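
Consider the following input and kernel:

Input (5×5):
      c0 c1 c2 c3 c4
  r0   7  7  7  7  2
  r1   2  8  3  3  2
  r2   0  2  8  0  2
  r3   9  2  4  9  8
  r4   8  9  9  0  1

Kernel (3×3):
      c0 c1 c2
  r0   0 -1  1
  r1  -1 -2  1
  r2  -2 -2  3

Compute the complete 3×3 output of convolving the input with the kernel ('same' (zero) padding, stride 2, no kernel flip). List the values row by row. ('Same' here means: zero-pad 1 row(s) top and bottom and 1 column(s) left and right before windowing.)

13 -27 -21
-4 -3 -40
-14 -22 -10

Output[0,0]: The receptive field on the zero-padded input at this output position is [0 0 0 / 0 7 7 / 0 2 8]. Elementwise product with the kernel and sum: 0·-1 + 0·1 + 0·-1 + 7·-2 + 7·1 + 0·-2 + 2·-2 + 8·3.
Output[0,1]: The receptive field on the zero-padded input at this output position is [0 0 0 / 7 7 7 / 8 3 3]. Elementwise product with the kernel and sum: 0·-1 + 0·1 + 7·-1 + 7·-2 + 7·1 + 8·-2 + 3·-2 + 3·3.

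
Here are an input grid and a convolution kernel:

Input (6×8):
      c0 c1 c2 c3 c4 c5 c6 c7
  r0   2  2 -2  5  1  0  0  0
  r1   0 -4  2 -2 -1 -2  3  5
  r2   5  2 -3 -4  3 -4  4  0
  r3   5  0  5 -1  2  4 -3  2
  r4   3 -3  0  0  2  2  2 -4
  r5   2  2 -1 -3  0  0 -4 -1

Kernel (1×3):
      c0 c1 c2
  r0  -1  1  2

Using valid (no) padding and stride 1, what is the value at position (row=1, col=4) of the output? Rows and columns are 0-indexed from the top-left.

The receptive field on the input at this output position is [-1 -2 3]. Elementwise product with the kernel and sum: -1·-1 + -2·1 + 3·2.

5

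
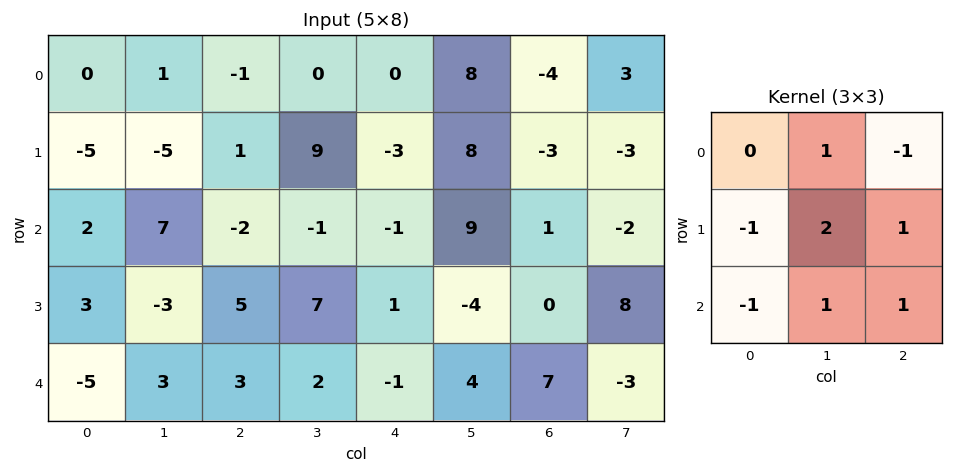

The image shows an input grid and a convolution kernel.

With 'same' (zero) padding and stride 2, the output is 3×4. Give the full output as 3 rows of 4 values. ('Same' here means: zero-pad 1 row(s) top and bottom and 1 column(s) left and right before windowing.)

-9 12 4 -27
11 -5 -13 3
-1 3 5 -1

Output[0,0]: The receptive field on the zero-padded input at this output position is [0 0 0 / 0 0 1 / 0 -5 -5]. Elementwise product with the kernel and sum: 0·1 + 0·-1 + 0·-1 + 0·2 + 1·1 + 0·-1 + -5·1 + -5·1.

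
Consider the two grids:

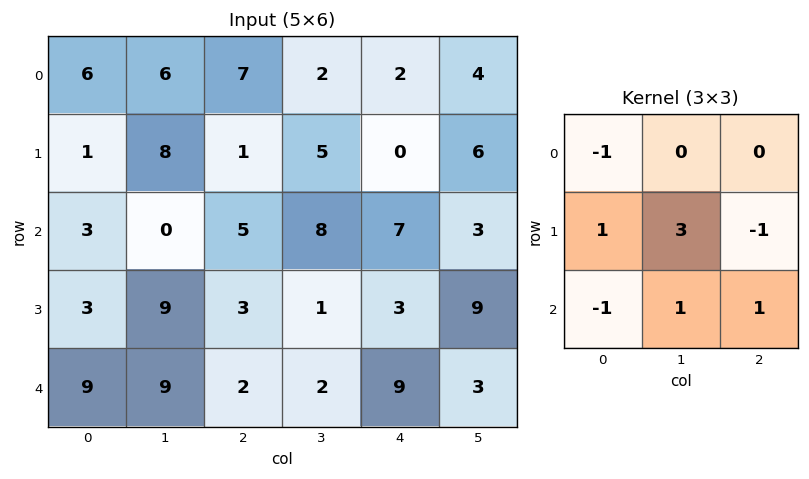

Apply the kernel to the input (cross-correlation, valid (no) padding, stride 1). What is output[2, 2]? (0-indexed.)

7

The receptive field on the input at this output position is [5 8 7 / 3 1 3 / 2 2 9]. Elementwise product with the kernel and sum: 5·-1 + 3·1 + 1·3 + 3·-1 + 2·-1 + 2·1 + 9·1.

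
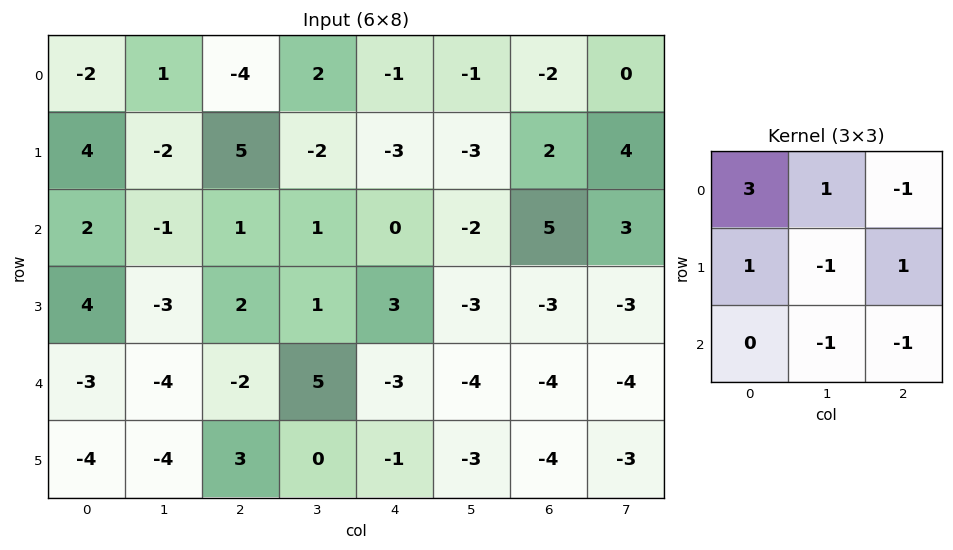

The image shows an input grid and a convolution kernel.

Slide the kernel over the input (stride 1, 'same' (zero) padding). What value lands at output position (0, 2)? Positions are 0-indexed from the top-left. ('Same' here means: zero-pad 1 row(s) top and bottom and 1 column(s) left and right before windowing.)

The receptive field on the zero-padded input at this output position is [0 0 0 / 1 -4 2 / -2 5 -2]. Elementwise product with the kernel and sum: 0·3 + 0·1 + 0·-1 + 1·1 + -4·-1 + 2·1 + 5·-1 + -2·-1.

4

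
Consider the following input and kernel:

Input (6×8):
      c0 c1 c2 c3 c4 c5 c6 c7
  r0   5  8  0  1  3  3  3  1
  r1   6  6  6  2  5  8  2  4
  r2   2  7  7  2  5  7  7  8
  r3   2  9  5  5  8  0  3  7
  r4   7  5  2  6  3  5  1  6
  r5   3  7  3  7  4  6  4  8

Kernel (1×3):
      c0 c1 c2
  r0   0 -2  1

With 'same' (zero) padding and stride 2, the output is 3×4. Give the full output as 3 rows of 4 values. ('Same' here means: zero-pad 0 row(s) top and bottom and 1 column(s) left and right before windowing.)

-2 1 -3 -5
3 -12 -3 -6
-9 2 -1 4

Output[0,0]: The receptive field on the zero-padded input at this output position is [0 5 8]. Elementwise product with the kernel and sum: 5·-2 + 8·1.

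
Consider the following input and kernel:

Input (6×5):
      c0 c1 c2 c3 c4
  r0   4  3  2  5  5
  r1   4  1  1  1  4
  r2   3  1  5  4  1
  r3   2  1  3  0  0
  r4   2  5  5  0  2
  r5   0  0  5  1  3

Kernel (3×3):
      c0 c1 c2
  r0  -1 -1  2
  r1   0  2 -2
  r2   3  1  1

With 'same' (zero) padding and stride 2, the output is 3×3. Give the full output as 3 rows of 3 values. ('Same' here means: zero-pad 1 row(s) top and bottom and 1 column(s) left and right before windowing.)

7 -1 17
5 8 -3
-6 12 10

Output[0,0]: The receptive field on the zero-padded input at this output position is [0 0 0 / 0 4 3 / 0 4 1]. Elementwise product with the kernel and sum: 0·-1 + 0·-1 + 0·2 + 4·2 + 3·-2 + 0·3 + 4·1 + 1·1.
Output[0,1]: The receptive field on the zero-padded input at this output position is [0 0 0 / 3 2 5 / 1 1 1]. Elementwise product with the kernel and sum: 0·-1 + 0·-1 + 0·2 + 2·2 + 5·-2 + 1·3 + 1·1 + 1·1.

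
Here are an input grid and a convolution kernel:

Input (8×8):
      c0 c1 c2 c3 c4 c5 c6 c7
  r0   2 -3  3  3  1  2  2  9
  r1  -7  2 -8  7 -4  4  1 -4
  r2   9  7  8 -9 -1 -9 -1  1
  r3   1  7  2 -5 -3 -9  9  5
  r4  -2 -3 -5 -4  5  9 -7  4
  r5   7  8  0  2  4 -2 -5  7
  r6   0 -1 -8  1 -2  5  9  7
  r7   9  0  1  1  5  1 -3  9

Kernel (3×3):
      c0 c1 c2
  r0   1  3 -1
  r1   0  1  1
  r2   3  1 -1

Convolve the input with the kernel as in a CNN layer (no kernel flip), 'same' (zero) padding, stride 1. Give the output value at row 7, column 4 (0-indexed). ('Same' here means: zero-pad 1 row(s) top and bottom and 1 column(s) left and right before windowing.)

-4

The receptive field on the zero-padded input at this output position is [1 -2 5 / 1 5 1 / 0 0 0]. Elementwise product with the kernel and sum: 1·1 + -2·3 + 5·-1 + 5·1 + 1·1 + 0·3 + 0·1 + 0·-1.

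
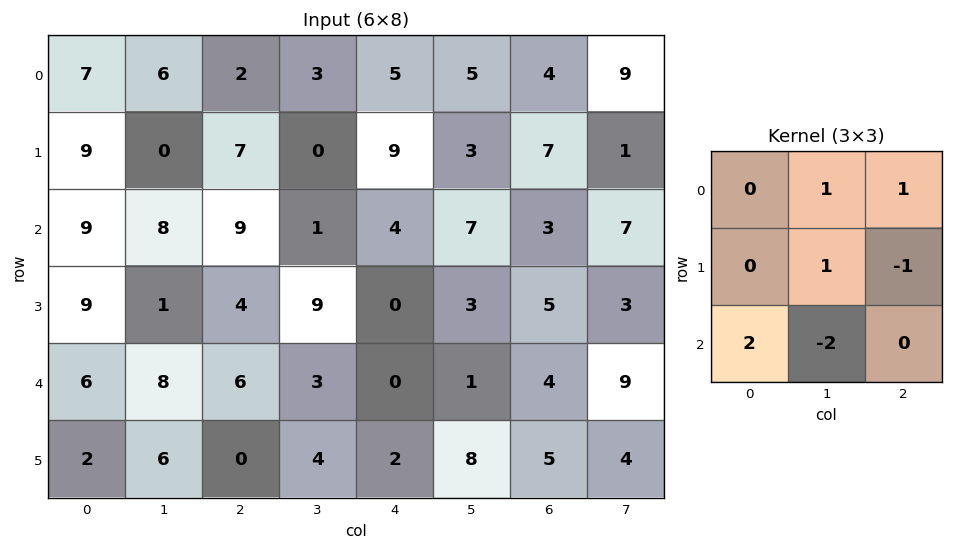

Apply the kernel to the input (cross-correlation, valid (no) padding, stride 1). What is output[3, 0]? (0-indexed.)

-1

The receptive field on the input at this output position is [9 1 4 / 6 8 6 / 2 6 0]. Elementwise product with the kernel and sum: 1·1 + 4·1 + 8·1 + 6·-1 + 2·2 + 6·-2.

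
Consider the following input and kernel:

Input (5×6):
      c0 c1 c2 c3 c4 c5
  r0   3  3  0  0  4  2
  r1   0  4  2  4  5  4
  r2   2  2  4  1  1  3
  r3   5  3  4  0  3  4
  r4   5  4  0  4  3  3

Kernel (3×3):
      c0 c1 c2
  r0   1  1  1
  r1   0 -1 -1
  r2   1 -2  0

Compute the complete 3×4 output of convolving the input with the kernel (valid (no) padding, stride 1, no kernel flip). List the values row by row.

Output[0,0]: The receptive field on the input at this output position is [3 3 0 / 0 4 2 / 2 2 4]. Elementwise product with the kernel and sum: 3·1 + 3·1 + 0·1 + 4·-1 + 2·-1 + 2·1 + 2·-2.
Output[0,1]: The receptive field on the input at this output position is [3 0 0 / 4 2 4 / 2 4 1]. Elementwise product with the kernel and sum: 3·1 + 0·1 + 0·1 + 2·-1 + 4·-1 + 2·1 + 4·-2.

-2 -9 -3 -4
-1 0 13 3
-2 7 -5 -4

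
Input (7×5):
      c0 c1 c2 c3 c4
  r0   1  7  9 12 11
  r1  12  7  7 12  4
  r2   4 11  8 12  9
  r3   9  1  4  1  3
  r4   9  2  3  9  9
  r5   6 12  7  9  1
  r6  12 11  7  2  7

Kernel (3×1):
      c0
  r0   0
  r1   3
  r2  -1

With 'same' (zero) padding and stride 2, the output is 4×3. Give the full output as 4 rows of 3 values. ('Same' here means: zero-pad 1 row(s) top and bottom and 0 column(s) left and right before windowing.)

Output[0,0]: The receptive field on the zero-padded input at this output position is [0 / 1 / 12]. Elementwise product with the kernel and sum: 1·3 + 12·-1.

-9 20 29
3 20 24
21 2 26
36 21 21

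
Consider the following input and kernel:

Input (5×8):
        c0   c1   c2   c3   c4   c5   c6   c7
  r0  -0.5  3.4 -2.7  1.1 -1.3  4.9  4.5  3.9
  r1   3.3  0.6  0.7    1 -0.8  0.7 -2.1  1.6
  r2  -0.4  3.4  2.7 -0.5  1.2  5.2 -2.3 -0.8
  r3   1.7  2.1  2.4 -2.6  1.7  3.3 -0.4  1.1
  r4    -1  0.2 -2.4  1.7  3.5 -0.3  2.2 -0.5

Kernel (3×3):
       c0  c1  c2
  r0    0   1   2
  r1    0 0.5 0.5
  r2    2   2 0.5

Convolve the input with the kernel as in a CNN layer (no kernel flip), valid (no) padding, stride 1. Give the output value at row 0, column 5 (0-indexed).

17.45

The receptive field on the input at this output position is [4.9 4.5 3.9 / 0.7 -2.1 1.6 / 5.2 -2.3 -0.8]. Elementwise product with the kernel and sum: 4.5·1 + 3.9·2 + -2.1·0.5 + 1.6·0.5 + 5.2·2 + -2.3·2 + -0.8·0.5.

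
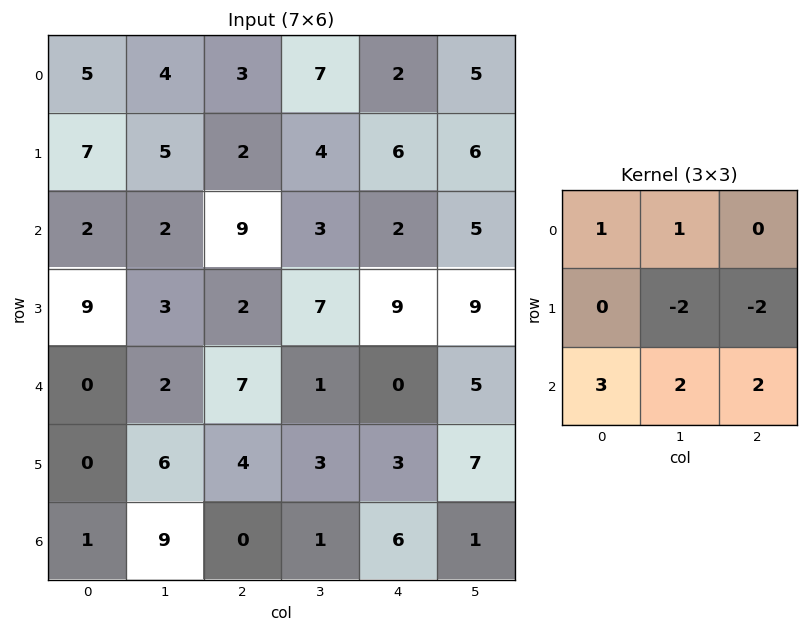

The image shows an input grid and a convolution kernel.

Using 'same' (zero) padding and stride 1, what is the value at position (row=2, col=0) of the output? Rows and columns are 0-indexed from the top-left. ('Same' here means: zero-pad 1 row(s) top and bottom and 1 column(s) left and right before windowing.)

The receptive field on the zero-padded input at this output position is [0 7 5 / 0 2 2 / 0 9 3]. Elementwise product with the kernel and sum: 0·1 + 7·1 + 2·-2 + 2·-2 + 0·3 + 9·2 + 3·2.

23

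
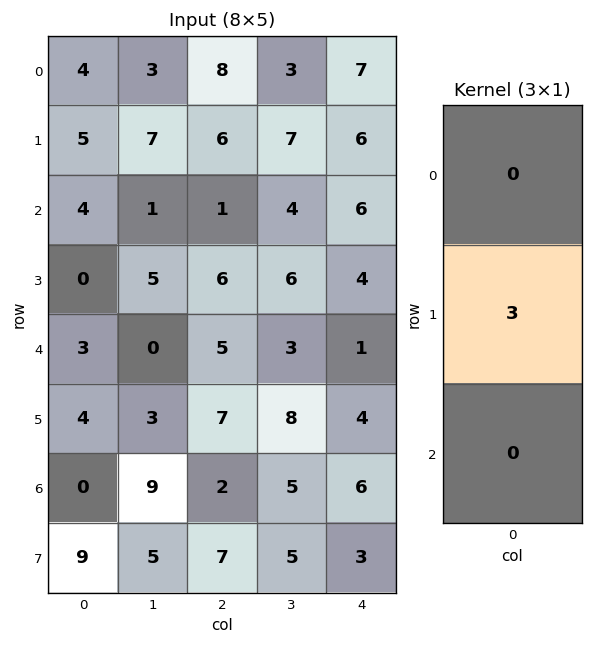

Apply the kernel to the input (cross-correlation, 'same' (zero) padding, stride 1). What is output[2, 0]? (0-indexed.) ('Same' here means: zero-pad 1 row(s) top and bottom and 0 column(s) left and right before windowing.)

The receptive field on the zero-padded input at this output position is [5 / 4 / 0]. Elementwise product with the kernel and sum: 4·3.

12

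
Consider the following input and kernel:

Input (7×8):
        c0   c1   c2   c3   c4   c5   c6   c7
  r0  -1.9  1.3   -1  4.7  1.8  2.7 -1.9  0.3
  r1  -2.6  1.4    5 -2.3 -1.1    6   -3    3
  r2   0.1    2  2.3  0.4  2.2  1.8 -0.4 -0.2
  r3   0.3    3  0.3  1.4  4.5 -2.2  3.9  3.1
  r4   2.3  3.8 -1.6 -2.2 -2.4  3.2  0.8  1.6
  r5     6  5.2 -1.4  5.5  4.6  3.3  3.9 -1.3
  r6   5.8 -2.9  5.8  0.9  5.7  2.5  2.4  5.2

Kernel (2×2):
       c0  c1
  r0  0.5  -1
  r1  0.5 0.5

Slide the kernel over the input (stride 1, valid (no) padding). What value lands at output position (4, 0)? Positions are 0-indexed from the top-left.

The receptive field on the input at this output position is [2.3 3.8 / 6 5.2]. Elementwise product with the kernel and sum: 2.3·0.5 + 3.8·-1 + 6·0.5 + 5.2·0.5.

2.95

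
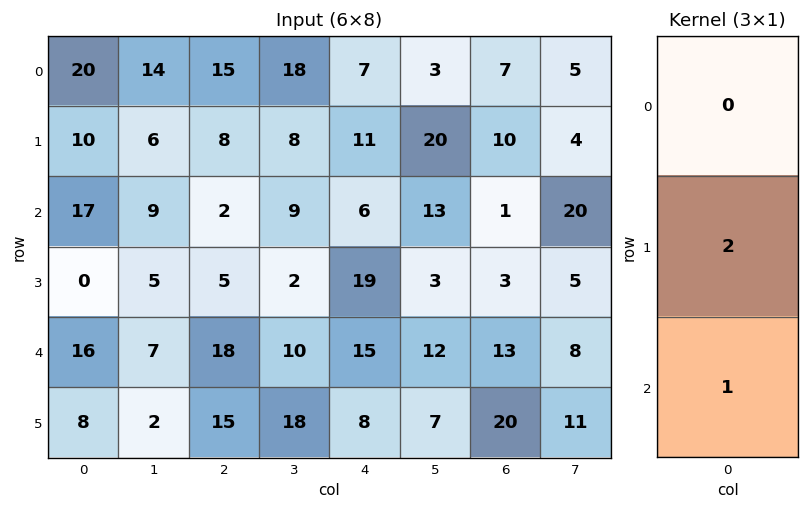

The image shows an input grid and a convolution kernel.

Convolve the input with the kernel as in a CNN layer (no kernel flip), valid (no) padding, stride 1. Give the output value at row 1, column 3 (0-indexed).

The receptive field on the input at this output position is [8 / 9 / 2]. Elementwise product with the kernel and sum: 9·2 + 2·1.

20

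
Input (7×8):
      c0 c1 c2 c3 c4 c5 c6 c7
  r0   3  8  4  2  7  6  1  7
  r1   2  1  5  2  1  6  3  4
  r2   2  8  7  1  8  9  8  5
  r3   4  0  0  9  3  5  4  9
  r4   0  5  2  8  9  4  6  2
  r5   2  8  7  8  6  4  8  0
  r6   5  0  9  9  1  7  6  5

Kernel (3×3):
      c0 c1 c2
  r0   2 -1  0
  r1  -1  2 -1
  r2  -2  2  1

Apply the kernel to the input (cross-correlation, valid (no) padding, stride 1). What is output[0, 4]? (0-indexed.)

26

The receptive field on the input at this output position is [7 6 1 / 1 6 3 / 8 9 8]. Elementwise product with the kernel and sum: 7·2 + 6·-1 + 1·-1 + 6·2 + 3·-1 + 8·-2 + 9·2 + 8·1.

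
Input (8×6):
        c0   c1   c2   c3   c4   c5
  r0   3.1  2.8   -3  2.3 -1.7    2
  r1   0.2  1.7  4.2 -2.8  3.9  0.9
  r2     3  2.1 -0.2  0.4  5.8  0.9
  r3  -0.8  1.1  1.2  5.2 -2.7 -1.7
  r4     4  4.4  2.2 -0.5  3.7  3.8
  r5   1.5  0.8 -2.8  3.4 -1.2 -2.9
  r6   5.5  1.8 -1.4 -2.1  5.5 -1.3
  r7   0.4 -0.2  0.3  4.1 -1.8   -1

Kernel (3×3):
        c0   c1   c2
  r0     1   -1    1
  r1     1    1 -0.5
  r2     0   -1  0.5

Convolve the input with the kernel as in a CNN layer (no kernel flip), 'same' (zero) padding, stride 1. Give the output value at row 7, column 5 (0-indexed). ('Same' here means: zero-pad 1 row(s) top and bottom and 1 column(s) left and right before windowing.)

The receptive field on the zero-padded input at this output position is [5.5 -1.3 0 / -1.8 -1 0 / 0 0 0]. Elementwise product with the kernel and sum: 5.5·1 + -1.3·-1 + 0·1 + -1.8·1 + -1·1 + 0·-0.5 + 0·-1 + 0·0.5.

4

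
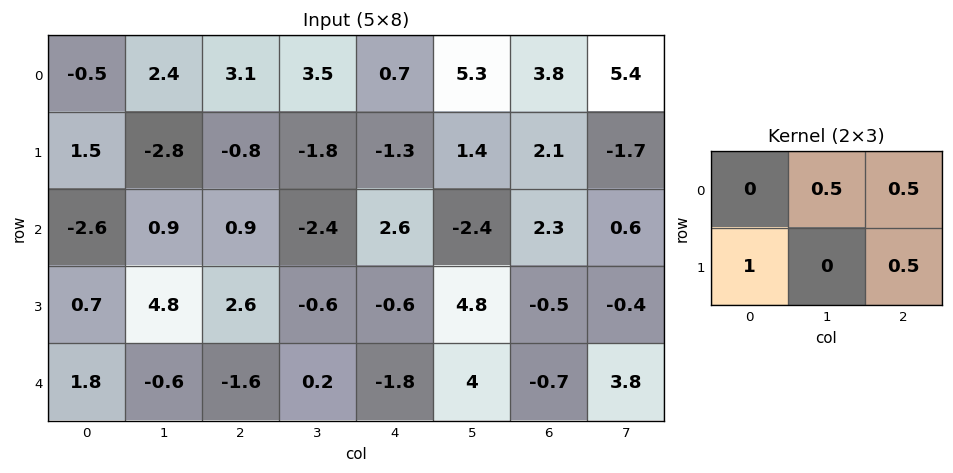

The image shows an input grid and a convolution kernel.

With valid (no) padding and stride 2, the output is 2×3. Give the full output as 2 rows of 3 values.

3.85 0.65 4.3
2.9 2.4 -0.9

Output[0,0]: The receptive field on the input at this output position is [-0.5 2.4 3.1 / 1.5 -2.8 -0.8]. Elementwise product with the kernel and sum: 2.4·0.5 + 3.1·0.5 + 1.5·1 + -0.8·0.5.
Output[0,1]: The receptive field on the input at this output position is [3.1 3.5 0.7 / -0.8 -1.8 -1.3]. Elementwise product with the kernel and sum: 3.5·0.5 + 0.7·0.5 + -0.8·1 + -1.3·0.5.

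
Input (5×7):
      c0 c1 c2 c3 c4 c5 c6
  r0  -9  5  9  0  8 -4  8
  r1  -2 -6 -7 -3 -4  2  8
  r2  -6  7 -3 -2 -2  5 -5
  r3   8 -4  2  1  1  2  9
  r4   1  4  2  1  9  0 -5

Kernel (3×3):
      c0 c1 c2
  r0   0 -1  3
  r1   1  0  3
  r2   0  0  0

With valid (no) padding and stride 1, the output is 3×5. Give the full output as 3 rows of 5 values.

-1 -24 5 -17 48
-30 -1 -18 23 5
-2 -4 1 24 8

Output[0,0]: The receptive field on the input at this output position is [-9 5 9 / -2 -6 -7 / -6 7 -3]. Elementwise product with the kernel and sum: 5·-1 + 9·3 + -2·1 + -7·3.
Output[0,1]: The receptive field on the input at this output position is [5 9 0 / -6 -7 -3 / 7 -3 -2]. Elementwise product with the kernel and sum: 9·-1 + 0·3 + -6·1 + -3·3.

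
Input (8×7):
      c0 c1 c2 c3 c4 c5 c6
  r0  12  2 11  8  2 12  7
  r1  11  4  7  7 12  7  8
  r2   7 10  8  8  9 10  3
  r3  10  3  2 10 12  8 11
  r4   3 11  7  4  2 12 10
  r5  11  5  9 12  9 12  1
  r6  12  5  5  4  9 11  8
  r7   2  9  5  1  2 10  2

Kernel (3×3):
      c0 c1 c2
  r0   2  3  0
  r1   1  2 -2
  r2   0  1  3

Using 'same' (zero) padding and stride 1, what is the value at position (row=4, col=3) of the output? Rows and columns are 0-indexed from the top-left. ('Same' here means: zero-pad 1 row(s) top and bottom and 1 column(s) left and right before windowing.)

84

The receptive field on the zero-padded input at this output position is [2 10 12 / 7 4 2 / 9 12 9]. Elementwise product with the kernel and sum: 2·2 + 10·3 + 7·1 + 4·2 + 2·-2 + 12·1 + 9·3.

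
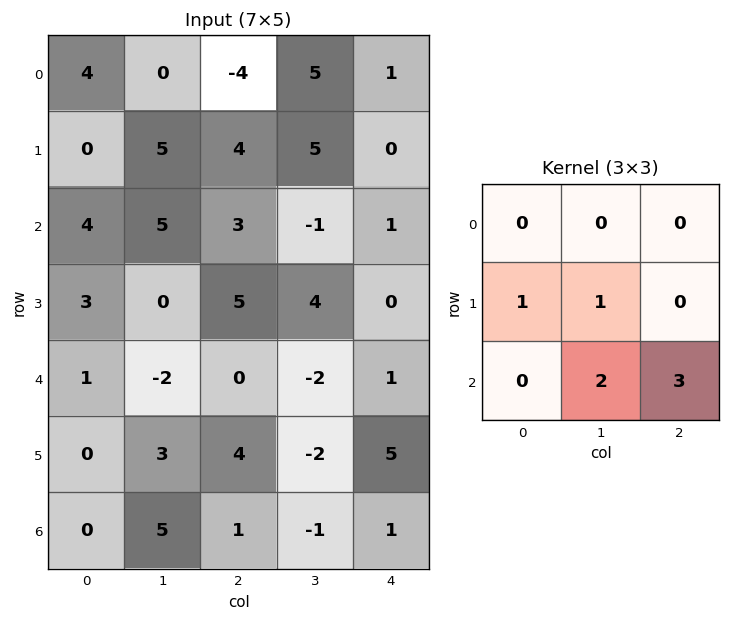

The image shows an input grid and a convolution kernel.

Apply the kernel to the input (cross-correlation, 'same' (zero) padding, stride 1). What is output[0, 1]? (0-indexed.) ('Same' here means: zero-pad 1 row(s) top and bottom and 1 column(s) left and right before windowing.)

26

The receptive field on the zero-padded input at this output position is [0 0 0 / 4 0 -4 / 0 5 4]. Elementwise product with the kernel and sum: 4·1 + 0·1 + 5·2 + 4·3.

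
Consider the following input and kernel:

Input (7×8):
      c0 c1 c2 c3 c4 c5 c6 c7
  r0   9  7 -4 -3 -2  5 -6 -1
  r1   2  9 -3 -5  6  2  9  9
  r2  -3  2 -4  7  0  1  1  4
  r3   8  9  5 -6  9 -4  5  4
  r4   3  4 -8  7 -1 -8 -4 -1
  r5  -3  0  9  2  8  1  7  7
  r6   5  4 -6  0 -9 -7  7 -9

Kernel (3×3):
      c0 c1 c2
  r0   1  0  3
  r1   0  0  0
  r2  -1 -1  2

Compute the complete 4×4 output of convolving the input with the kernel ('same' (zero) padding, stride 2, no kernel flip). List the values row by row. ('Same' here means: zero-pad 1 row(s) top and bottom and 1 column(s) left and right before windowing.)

Output[0,0]: The receptive field on the zero-padded input at this output position is [0 0 0 / 0 9 7 / 0 2 9]. Elementwise product with the kernel and sum: 0·1 + 0·3 + 0·-1 + 2·-1 + 9·2.
Output[0,1]: The receptive field on the zero-padded input at this output position is [0 0 0 / 7 -4 -3 / 9 -3 -5]. Elementwise product with the kernel and sum: 0·1 + 0·3 + 9·-1 + -3·-1 + -5·2.

16 -16 3 7
37 -32 -10 36
30 -14 -26 14
0 6 5 22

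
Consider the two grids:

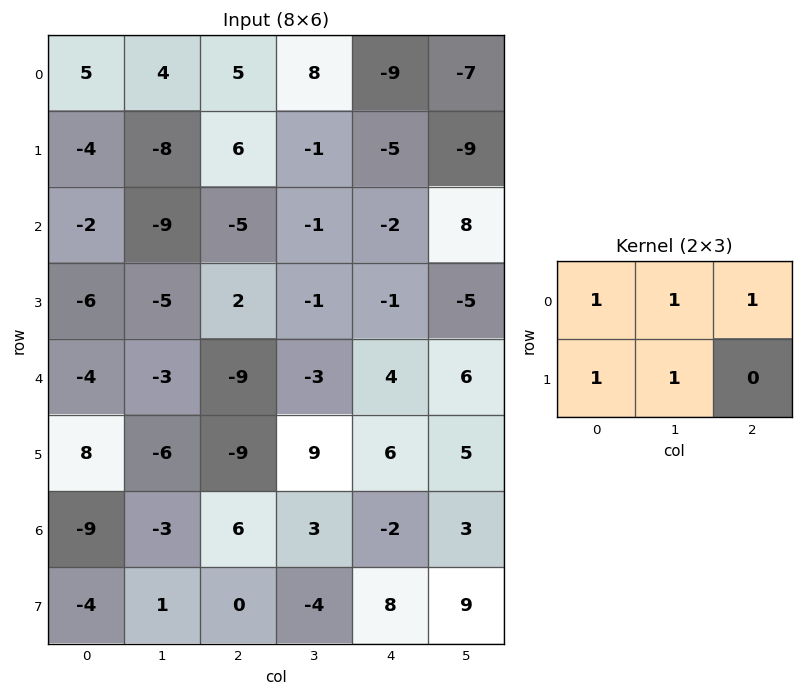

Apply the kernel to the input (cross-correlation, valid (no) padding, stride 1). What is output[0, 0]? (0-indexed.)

2

The receptive field on the input at this output position is [5 4 5 / -4 -8 6]. Elementwise product with the kernel and sum: 5·1 + 4·1 + 5·1 + -4·1 + -8·1.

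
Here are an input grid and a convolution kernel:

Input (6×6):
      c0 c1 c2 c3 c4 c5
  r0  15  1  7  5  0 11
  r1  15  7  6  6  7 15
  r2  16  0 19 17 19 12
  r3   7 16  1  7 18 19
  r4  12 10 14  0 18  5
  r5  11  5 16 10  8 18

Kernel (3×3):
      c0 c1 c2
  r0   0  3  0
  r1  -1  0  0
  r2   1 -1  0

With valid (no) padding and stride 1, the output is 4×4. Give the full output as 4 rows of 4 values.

4 -5 11 -8
-4 33 -7 -7
-5 37 64 32
42 -18 13 56

Output[0,0]: The receptive field on the input at this output position is [15 1 7 / 15 7 6 / 16 0 19]. Elementwise product with the kernel and sum: 1·3 + 15·-1 + 16·1 + 0·-1.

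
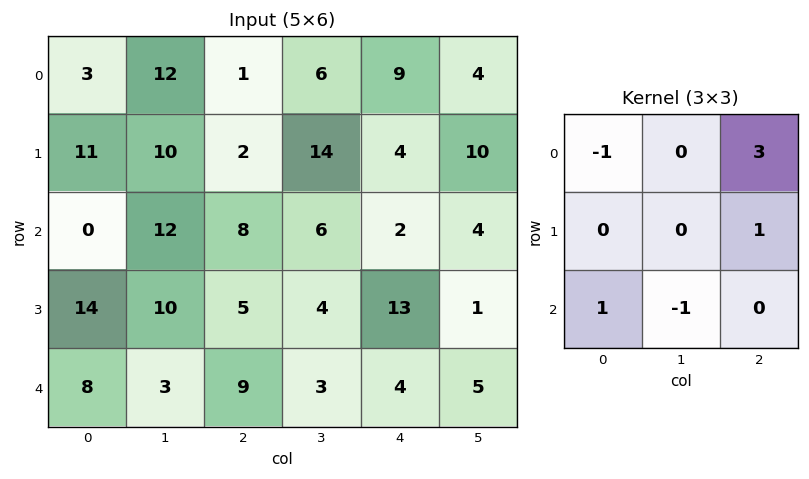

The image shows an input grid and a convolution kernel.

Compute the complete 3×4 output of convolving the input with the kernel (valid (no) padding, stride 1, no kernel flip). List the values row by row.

Output[0,0]: The receptive field on the input at this output position is [3 12 1 / 11 10 2 / 0 12 8]. Elementwise product with the kernel and sum: 3·-1 + 1·3 + 2·1 + 0·1 + 12·-1.

-10 24 32 20
7 43 13 11
34 4 17 6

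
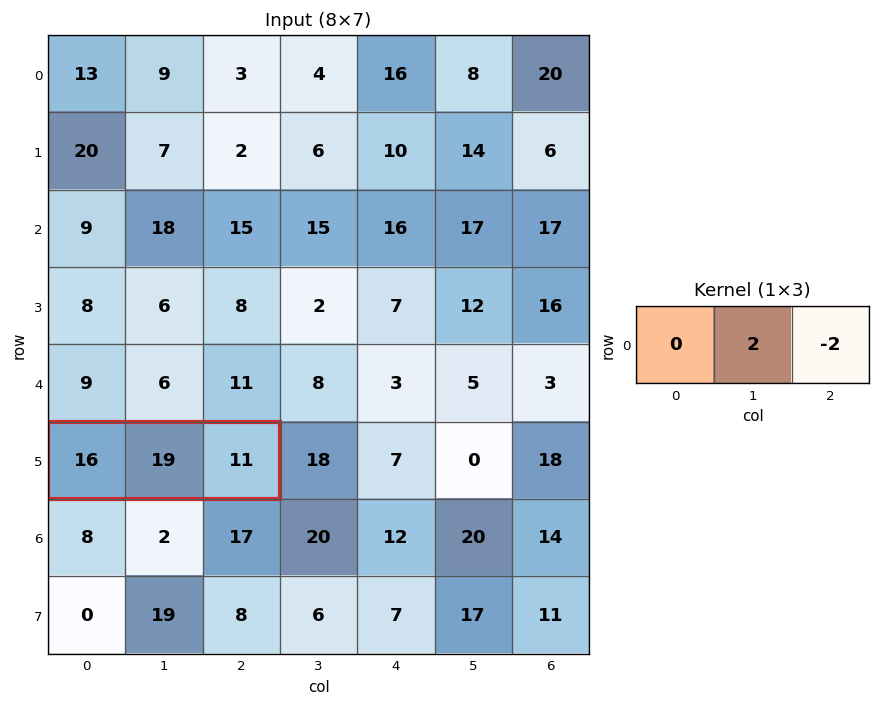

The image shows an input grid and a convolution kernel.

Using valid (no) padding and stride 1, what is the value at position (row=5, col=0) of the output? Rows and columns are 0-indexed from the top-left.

The receptive field on the input at this output position is [16 19 11]. Elementwise product with the kernel and sum: 19·2 + 11·-2.

16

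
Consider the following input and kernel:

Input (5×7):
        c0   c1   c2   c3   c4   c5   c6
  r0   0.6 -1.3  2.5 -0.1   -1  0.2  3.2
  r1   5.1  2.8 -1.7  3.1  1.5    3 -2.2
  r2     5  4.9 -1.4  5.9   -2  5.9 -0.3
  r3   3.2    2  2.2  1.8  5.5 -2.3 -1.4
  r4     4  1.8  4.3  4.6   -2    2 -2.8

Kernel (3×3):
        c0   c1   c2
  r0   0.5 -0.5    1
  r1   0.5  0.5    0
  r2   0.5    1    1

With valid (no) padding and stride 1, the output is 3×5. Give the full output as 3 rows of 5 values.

13.4 5.5 4.2 9.8 9.45
10.2 12.1 9.75 9.85 -1.95
9.35 20.95 1.1 15.8 -4.45

Output[0,0]: The receptive field on the input at this output position is [0.6 -1.3 2.5 / 5.1 2.8 -1.7 / 5 4.9 -1.4]. Elementwise product with the kernel and sum: 0.6·0.5 + -1.3·-0.5 + 2.5·1 + 5.1·0.5 + 2.8·0.5 + 5·0.5 + 4.9·1 + -1.4·1.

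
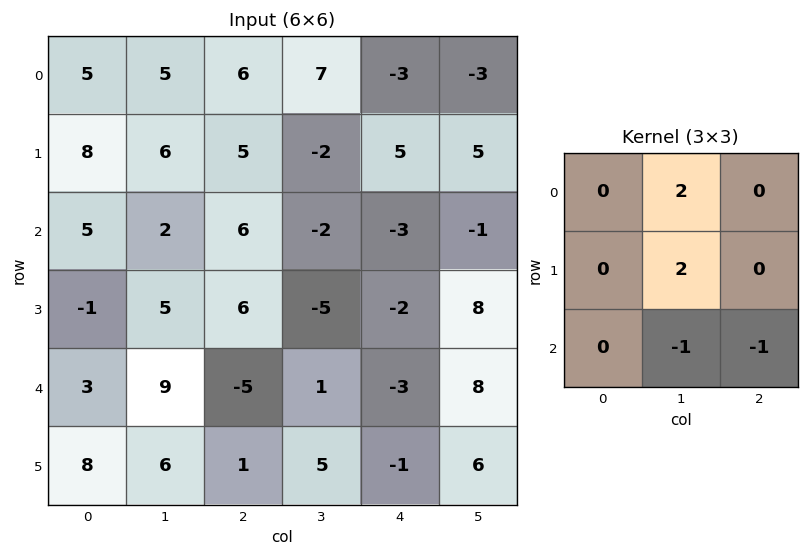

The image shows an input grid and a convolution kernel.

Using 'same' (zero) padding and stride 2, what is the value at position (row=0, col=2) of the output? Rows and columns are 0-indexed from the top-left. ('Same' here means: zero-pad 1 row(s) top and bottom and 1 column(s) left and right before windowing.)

-16

The receptive field on the zero-padded input at this output position is [0 0 0 / 7 -3 -3 / -2 5 5]. Elementwise product with the kernel and sum: 0·2 + -3·2 + 5·-1 + 5·-1.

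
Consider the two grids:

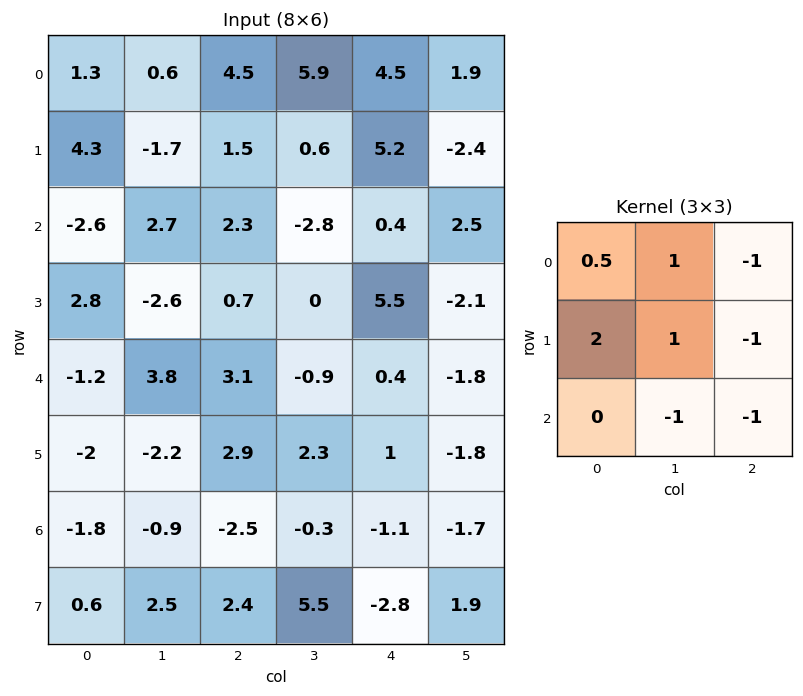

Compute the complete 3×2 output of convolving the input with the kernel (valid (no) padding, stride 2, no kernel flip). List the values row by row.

Output[0,0]: The receptive field on the input at this output position is [1.3 0.6 4.5 / 4.3 -1.7 1.5 / -2.6 2.7 2.3]. Elementwise product with the kernel and sum: 1.3·0.5 + 0.6·1 + 4.5·-1 + 4.3·2 + -1.7·1 + 1.5·-1 + 2.7·-1 + 2.3·-1.
Output[0,1]: The receptive field on the input at this output position is [4.5 5.9 4.5 / 1.5 0.6 5.2 / 2.3 -2.8 0.4]. Elementwise product with the kernel and sum: 4.5·0.5 + 5.9·1 + 4.5·-1 + 1.5·2 + 0.6·1 + 5.2·-1 + -2.8·-1 + 0.4·-1.

-2.85 4.45
-5.5 -5.65
-5.6 8.75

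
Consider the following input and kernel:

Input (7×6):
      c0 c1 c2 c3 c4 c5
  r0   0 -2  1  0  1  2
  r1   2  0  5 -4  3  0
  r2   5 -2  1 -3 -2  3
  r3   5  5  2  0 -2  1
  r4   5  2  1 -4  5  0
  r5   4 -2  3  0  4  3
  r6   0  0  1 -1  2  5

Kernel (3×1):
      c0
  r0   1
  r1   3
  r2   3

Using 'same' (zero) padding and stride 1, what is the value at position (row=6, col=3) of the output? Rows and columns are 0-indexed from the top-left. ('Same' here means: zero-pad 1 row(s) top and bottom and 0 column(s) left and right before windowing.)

The receptive field on the zero-padded input at this output position is [0 / -1 / 0]. Elementwise product with the kernel and sum: 0·1 + -1·3 + 0·3.

-3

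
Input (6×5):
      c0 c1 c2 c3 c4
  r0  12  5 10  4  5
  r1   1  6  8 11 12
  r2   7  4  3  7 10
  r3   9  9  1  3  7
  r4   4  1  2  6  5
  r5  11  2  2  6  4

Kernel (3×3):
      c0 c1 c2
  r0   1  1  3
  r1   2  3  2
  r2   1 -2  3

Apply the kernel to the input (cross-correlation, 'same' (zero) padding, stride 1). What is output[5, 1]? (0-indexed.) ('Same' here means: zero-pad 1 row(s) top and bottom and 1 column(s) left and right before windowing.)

43

The receptive field on the zero-padded input at this output position is [4 1 2 / 11 2 2 / 0 0 0]. Elementwise product with the kernel and sum: 4·1 + 1·1 + 2·3 + 11·2 + 2·3 + 2·2 + 0·1 + 0·-2 + 0·3.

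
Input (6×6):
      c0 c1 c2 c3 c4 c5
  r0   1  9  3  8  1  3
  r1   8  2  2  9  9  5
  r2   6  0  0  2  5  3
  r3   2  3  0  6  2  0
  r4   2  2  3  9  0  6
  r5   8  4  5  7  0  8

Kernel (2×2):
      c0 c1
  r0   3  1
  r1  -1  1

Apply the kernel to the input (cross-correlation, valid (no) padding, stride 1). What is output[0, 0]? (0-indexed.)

6

The receptive field on the input at this output position is [1 9 / 8 2]. Elementwise product with the kernel and sum: 1·3 + 9·1 + 8·-1 + 2·1.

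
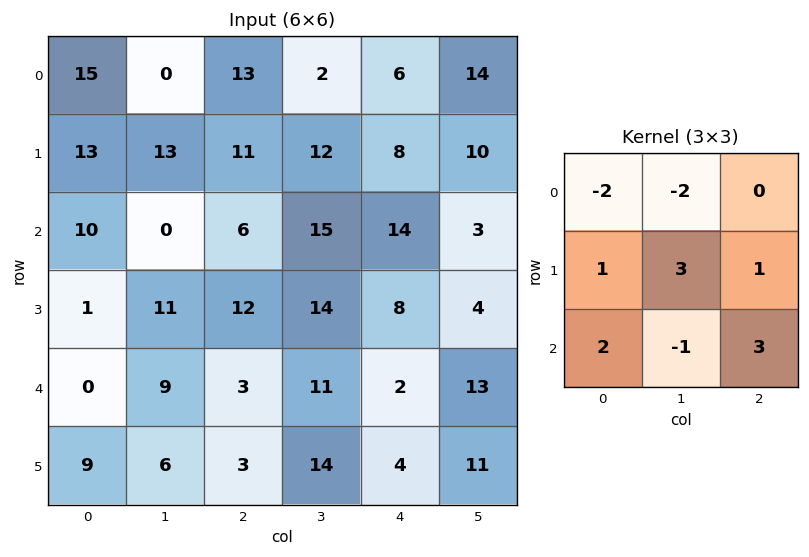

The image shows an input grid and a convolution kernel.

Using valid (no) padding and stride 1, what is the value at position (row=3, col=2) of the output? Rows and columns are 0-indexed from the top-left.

-10

The receptive field on the input at this output position is [12 14 8 / 3 11 2 / 3 14 4]. Elementwise product with the kernel and sum: 12·-2 + 14·-2 + 3·1 + 11·3 + 2·1 + 3·2 + 14·-1 + 4·3.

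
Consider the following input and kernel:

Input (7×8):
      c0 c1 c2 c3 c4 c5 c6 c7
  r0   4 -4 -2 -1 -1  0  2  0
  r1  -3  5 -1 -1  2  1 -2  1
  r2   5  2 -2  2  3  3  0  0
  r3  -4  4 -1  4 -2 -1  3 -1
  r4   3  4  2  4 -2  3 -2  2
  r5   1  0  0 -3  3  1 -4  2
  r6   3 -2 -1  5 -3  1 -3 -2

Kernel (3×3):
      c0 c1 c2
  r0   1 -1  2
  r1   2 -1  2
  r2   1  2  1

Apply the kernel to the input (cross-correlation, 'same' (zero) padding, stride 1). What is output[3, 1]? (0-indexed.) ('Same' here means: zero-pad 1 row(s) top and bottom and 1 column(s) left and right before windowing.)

-2

The receptive field on the zero-padded input at this output position is [5 2 -2 / -4 4 -1 / 3 4 2]. Elementwise product with the kernel and sum: 5·1 + 2·-1 + -2·2 + -4·2 + 4·-1 + -1·2 + 3·1 + 4·2 + 2·1.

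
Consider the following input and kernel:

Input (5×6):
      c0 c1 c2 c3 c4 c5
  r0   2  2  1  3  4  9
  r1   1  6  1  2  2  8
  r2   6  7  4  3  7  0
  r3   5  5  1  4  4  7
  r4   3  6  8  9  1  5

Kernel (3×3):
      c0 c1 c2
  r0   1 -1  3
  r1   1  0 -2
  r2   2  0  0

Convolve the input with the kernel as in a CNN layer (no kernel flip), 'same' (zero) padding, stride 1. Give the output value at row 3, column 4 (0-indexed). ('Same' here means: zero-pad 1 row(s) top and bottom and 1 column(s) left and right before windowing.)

The receptive field on the zero-padded input at this output position is [3 7 0 / 4 4 7 / 9 1 5]. Elementwise product with the kernel and sum: 3·1 + 7·-1 + 0·3 + 4·1 + 7·-2 + 9·2.

4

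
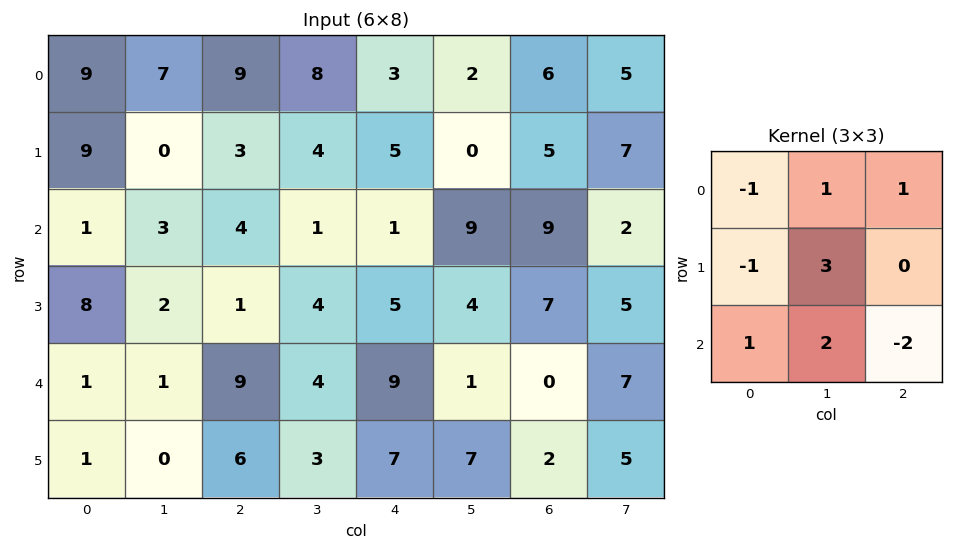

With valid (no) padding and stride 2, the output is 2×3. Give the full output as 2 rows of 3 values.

-3 15 1
-11 8 35

Output[0,0]: The receptive field on the input at this output position is [9 7 9 / 9 0 3 / 1 3 4]. Elementwise product with the kernel and sum: 9·-1 + 7·1 + 9·1 + 9·-1 + 0·3 + 1·1 + 3·2 + 4·-2.
Output[0,1]: The receptive field on the input at this output position is [9 8 3 / 3 4 5 / 4 1 1]. Elementwise product with the kernel and sum: 9·-1 + 8·1 + 3·1 + 3·-1 + 4·3 + 4·1 + 1·2 + 1·-2.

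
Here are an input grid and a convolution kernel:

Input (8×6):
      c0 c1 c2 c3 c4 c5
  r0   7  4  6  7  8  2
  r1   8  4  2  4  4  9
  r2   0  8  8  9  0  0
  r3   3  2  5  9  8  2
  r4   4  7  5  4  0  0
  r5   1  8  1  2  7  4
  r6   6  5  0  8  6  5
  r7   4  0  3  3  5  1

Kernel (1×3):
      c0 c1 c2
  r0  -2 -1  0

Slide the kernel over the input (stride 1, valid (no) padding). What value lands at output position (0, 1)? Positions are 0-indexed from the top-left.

The receptive field on the input at this output position is [4 6 7]. Elementwise product with the kernel and sum: 4·-2 + 6·-1.

-14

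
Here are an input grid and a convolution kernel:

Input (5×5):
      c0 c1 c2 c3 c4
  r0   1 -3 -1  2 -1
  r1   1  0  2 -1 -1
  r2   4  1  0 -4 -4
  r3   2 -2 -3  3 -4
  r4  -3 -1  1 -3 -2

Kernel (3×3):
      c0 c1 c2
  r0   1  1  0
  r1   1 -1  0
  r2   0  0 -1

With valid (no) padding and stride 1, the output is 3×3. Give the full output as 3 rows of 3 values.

Output[0,0]: The receptive field on the input at this output position is [1 -3 -1 / 1 0 2 / 4 1 0]. Elementwise product with the kernel and sum: 1·1 + -3·1 + 1·1 + 0·-1 + 0·-1.

-1 -2 8
7 0 9
8 5 -8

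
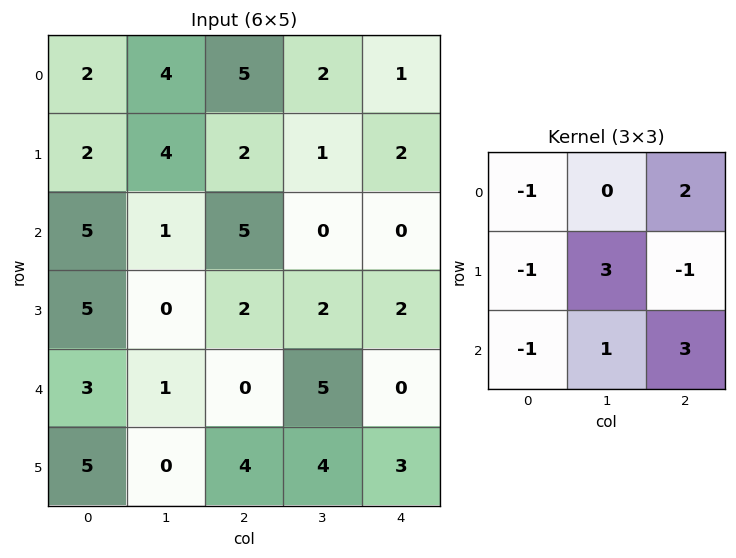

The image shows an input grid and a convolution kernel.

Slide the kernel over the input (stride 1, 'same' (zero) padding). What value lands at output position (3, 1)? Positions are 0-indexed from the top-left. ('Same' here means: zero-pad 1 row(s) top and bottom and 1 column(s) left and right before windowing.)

The receptive field on the zero-padded input at this output position is [5 1 5 / 5 0 2 / 3 1 0]. Elementwise product with the kernel and sum: 5·-1 + 5·2 + 5·-1 + 0·3 + 2·-1 + 3·-1 + 1·1 + 0·3.

-4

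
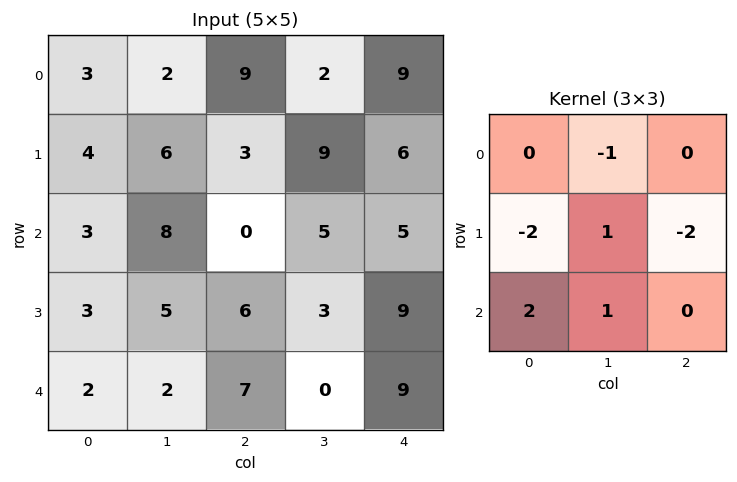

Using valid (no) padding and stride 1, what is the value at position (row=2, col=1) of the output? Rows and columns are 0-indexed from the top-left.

The receptive field on the input at this output position is [8 0 5 / 5 6 3 / 2 7 0]. Elementwise product with the kernel and sum: 0·-1 + 5·-2 + 6·1 + 3·-2 + 2·2 + 7·1.

1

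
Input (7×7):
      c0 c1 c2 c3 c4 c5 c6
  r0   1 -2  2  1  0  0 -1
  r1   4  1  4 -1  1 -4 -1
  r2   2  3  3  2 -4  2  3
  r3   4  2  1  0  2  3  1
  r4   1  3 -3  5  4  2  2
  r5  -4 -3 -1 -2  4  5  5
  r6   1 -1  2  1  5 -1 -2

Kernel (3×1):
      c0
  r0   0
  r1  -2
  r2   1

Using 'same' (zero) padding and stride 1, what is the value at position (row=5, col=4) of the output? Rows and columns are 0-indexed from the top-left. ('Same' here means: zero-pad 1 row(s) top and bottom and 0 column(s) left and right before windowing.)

The receptive field on the zero-padded input at this output position is [4 / 4 / 5]. Elementwise product with the kernel and sum: 4·-2 + 5·1.

-3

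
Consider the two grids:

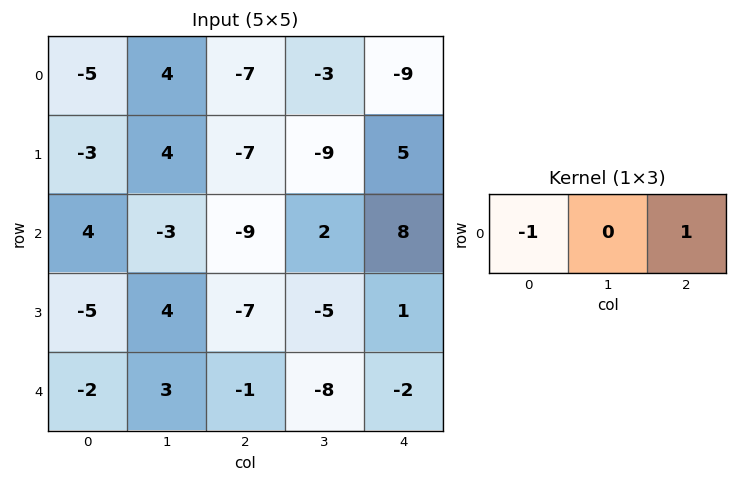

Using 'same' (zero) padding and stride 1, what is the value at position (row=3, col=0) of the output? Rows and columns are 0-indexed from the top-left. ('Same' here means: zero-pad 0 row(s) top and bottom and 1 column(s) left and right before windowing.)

The receptive field on the zero-padded input at this output position is [0 -5 4]. Elementwise product with the kernel and sum: 0·-1 + 4·1.

4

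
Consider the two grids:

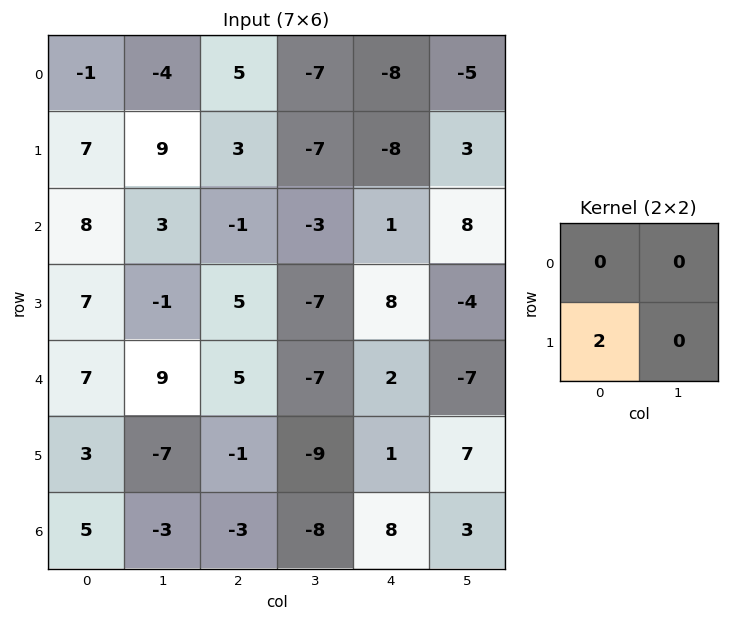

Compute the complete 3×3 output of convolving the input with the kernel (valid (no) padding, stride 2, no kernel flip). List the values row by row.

Output[0,0]: The receptive field on the input at this output position is [-1 -4 / 7 9]. Elementwise product with the kernel and sum: 7·2.
Output[0,1]: The receptive field on the input at this output position is [5 -7 / 3 -7]. Elementwise product with the kernel and sum: 3·2.

14 6 -16
14 10 16
6 -2 2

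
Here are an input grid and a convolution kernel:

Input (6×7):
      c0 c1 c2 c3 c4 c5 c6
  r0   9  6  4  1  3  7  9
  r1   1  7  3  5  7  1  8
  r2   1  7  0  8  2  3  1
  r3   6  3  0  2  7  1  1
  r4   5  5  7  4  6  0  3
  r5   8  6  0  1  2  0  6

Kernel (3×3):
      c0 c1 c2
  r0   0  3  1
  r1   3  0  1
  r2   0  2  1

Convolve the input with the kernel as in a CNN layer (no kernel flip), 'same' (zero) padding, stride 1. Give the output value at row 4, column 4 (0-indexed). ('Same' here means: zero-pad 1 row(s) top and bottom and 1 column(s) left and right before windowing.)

The receptive field on the zero-padded input at this output position is [2 7 1 / 4 6 0 / 1 2 0]. Elementwise product with the kernel and sum: 7·3 + 1·1 + 4·3 + 0·1 + 2·2 + 0·1.

38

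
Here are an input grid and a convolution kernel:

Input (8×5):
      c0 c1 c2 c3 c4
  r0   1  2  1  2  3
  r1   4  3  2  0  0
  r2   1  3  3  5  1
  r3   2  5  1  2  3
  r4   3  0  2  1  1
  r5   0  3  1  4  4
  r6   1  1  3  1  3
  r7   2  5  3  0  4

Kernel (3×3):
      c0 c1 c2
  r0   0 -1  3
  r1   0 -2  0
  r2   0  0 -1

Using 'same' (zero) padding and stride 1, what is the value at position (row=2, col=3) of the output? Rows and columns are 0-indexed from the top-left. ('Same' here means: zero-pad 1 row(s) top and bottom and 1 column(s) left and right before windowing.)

The receptive field on the zero-padded input at this output position is [2 0 0 / 3 5 1 / 1 2 3]. Elementwise product with the kernel and sum: 0·-1 + 0·3 + 5·-2 + 3·-1.

-13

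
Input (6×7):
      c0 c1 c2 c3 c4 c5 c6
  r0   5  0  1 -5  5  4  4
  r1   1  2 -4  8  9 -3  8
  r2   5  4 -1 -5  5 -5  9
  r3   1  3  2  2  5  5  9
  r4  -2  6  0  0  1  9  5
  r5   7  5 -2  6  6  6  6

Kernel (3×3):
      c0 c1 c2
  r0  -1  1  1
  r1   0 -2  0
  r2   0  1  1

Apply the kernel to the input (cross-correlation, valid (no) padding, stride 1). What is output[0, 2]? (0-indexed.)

The receptive field on the input at this output position is [1 -5 5 / -4 8 9 / -1 -5 5]. Elementwise product with the kernel and sum: 1·-1 + -5·1 + 5·1 + 8·-2 + -5·1 + 5·1.

-17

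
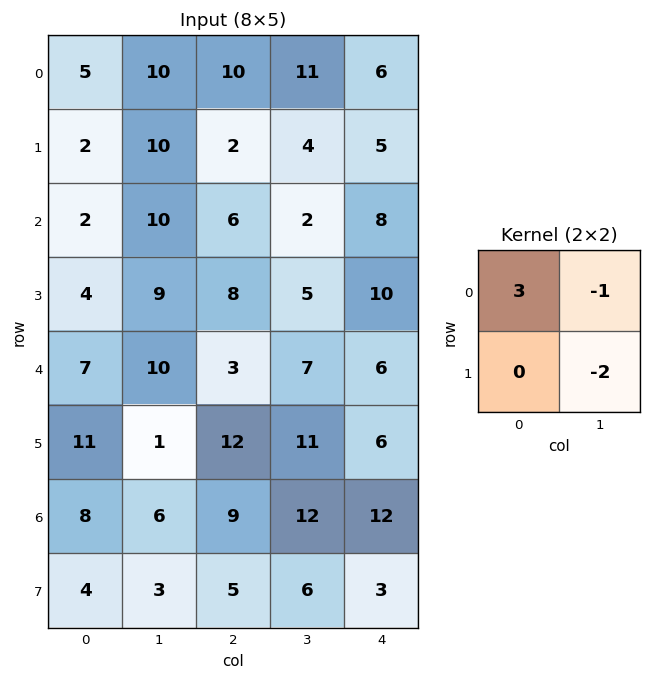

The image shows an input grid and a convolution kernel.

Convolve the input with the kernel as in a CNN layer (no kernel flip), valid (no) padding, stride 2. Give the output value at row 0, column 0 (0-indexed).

The receptive field on the input at this output position is [5 10 / 2 10]. Elementwise product with the kernel and sum: 5·3 + 10·-1 + 10·-2.

-15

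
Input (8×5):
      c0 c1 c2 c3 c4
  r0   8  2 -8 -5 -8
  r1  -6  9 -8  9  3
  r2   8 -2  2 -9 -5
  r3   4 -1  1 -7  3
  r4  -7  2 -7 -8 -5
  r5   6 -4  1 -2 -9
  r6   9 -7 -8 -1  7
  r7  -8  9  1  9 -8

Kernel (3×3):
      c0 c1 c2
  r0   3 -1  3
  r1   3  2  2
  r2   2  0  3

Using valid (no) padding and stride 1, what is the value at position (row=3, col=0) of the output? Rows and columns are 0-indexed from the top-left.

0

The receptive field on the input at this output position is [4 -1 1 / -7 2 -7 / 6 -4 1]. Elementwise product with the kernel and sum: 4·3 + -1·-1 + 1·3 + -7·3 + 2·2 + -7·2 + 6·2 + 1·3.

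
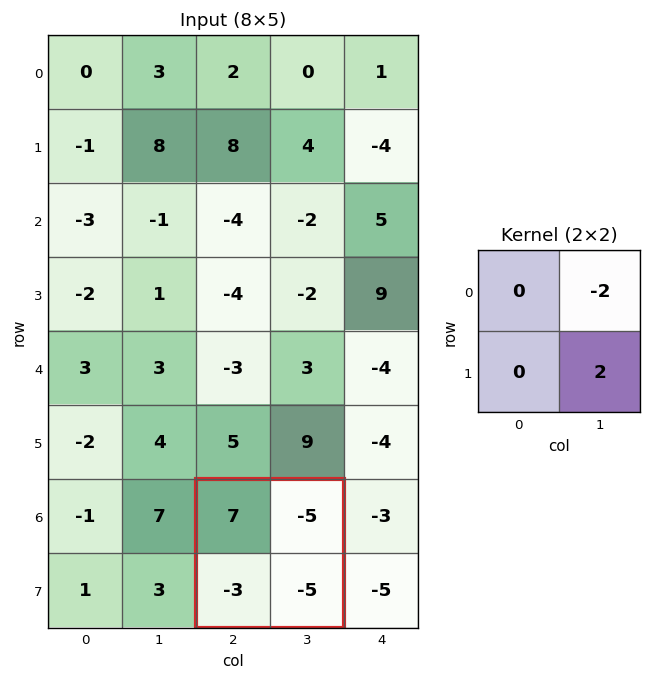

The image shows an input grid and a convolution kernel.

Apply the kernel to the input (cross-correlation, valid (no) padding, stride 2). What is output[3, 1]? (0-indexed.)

The receptive field on the input at this output position is [7 -5 / -3 -5]. Elementwise product with the kernel and sum: -5·-2 + -5·2.

0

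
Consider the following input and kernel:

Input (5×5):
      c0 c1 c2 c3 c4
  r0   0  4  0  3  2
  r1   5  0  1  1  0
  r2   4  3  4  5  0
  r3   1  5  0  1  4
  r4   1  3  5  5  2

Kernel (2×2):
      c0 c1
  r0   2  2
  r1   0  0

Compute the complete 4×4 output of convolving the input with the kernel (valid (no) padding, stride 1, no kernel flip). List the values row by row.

Output[0,0]: The receptive field on the input at this output position is [0 4 / 5 0]. Elementwise product with the kernel and sum: 0·2 + 4·2.

8 8 6 10
10 2 4 2
14 14 18 10
12 10 2 10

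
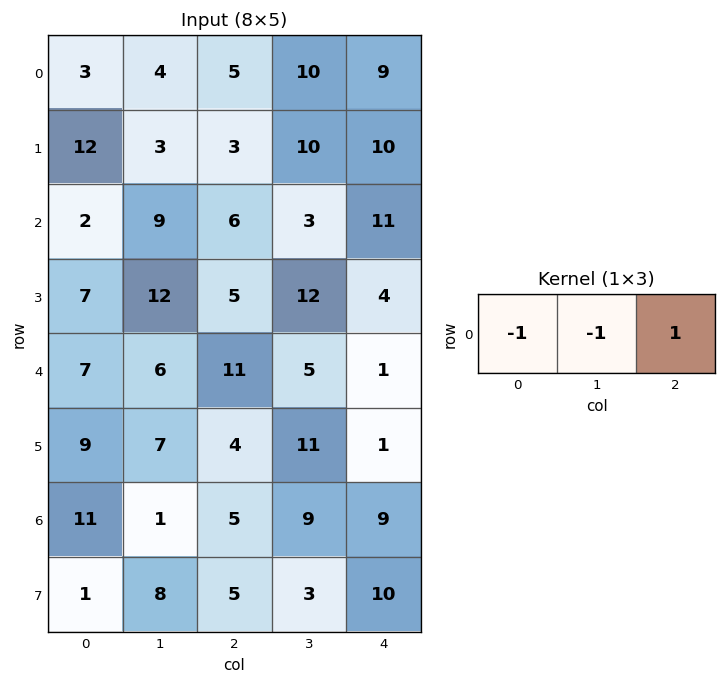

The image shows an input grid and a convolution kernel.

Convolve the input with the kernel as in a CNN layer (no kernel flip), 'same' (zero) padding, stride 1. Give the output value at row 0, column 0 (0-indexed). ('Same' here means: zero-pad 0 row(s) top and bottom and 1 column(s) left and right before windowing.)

1

The receptive field on the zero-padded input at this output position is [0 3 4]. Elementwise product with the kernel and sum: 0·-1 + 3·-1 + 4·1.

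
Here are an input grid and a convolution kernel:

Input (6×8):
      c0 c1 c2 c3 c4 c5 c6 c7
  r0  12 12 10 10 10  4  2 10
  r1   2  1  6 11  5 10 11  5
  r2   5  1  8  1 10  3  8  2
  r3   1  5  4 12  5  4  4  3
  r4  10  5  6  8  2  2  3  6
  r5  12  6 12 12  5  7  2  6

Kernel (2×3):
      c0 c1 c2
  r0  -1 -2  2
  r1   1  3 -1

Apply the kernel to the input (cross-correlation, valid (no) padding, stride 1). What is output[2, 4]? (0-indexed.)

13

The receptive field on the input at this output position is [10 3 8 / 5 4 4]. Elementwise product with the kernel and sum: 10·-1 + 3·-2 + 8·2 + 5·1 + 4·3 + 4·-1.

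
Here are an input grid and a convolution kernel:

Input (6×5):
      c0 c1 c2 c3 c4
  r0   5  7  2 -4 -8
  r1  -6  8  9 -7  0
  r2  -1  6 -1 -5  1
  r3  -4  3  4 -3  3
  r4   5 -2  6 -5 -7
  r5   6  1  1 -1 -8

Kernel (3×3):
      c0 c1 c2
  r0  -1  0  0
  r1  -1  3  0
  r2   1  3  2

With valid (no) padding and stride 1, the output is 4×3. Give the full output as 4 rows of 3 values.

Output[0,0]: The receptive field on the input at this output position is [5 7 2 / -6 8 9 / -1 6 -1]. Elementwise product with the kernel and sum: 5·-1 + -6·-1 + 8·3 + -1·1 + 6·3 + -1·2.
Output[0,1]: The receptive field on the input at this output position is [7 2 -4 / 8 9 -7 / 6 -1 -5]. Elementwise product with the kernel and sum: 7·-1 + 8·-1 + 9·3 + 6·1 + -1·3 + -5·2.

40 5 -46
38 -8 -22
25 9 -35
4 19 -43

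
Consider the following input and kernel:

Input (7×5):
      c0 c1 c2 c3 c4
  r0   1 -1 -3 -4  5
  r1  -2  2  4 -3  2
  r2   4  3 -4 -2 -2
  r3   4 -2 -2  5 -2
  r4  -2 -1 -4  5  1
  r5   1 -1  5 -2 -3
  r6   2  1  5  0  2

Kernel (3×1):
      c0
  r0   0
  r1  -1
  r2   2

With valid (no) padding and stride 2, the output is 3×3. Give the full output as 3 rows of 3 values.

10 -12 -6
-8 -6 4
3 5 7

Output[0,0]: The receptive field on the input at this output position is [1 / -2 / 4]. Elementwise product with the kernel and sum: -2·-1 + 4·2.
Output[0,1]: The receptive field on the input at this output position is [-3 / 4 / -4]. Elementwise product with the kernel and sum: 4·-1 + -4·2.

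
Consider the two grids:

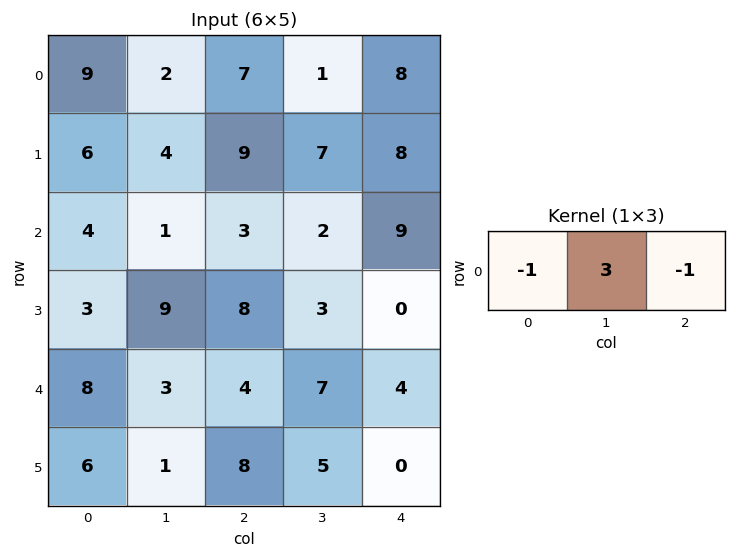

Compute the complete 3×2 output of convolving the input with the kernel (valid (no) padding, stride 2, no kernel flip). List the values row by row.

-10 -12
-4 -6
-3 13

Output[0,0]: The receptive field on the input at this output position is [9 2 7]. Elementwise product with the kernel and sum: 9·-1 + 2·3 + 7·-1.
Output[0,1]: The receptive field on the input at this output position is [7 1 8]. Elementwise product with the kernel and sum: 7·-1 + 1·3 + 8·-1.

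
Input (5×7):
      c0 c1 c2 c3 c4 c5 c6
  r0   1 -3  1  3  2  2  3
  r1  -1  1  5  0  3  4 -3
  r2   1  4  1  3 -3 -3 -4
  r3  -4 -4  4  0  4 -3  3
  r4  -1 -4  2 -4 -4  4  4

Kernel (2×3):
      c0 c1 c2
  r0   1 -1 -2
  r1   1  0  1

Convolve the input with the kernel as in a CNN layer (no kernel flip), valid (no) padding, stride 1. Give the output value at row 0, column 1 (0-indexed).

-9

The receptive field on the input at this output position is [-3 1 3 / 1 5 0]. Elementwise product with the kernel and sum: -3·1 + 1·-1 + 3·-2 + 1·1 + 0·1.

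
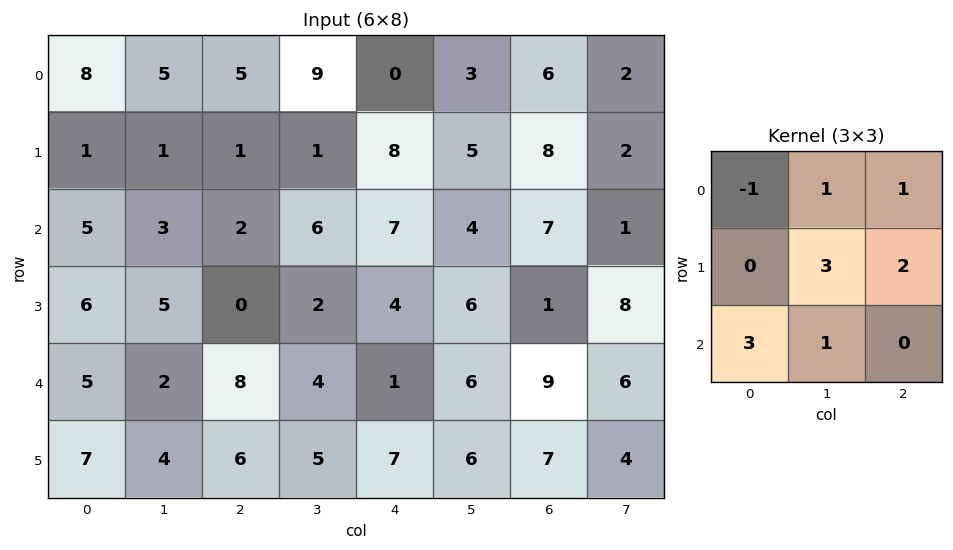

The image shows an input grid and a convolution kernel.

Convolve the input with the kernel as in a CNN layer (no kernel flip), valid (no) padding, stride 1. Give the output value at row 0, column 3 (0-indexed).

53

The receptive field on the input at this output position is [9 0 3 / 1 8 5 / 6 7 4]. Elementwise product with the kernel and sum: 9·-1 + 0·1 + 3·1 + 8·3 + 5·2 + 6·3 + 7·1.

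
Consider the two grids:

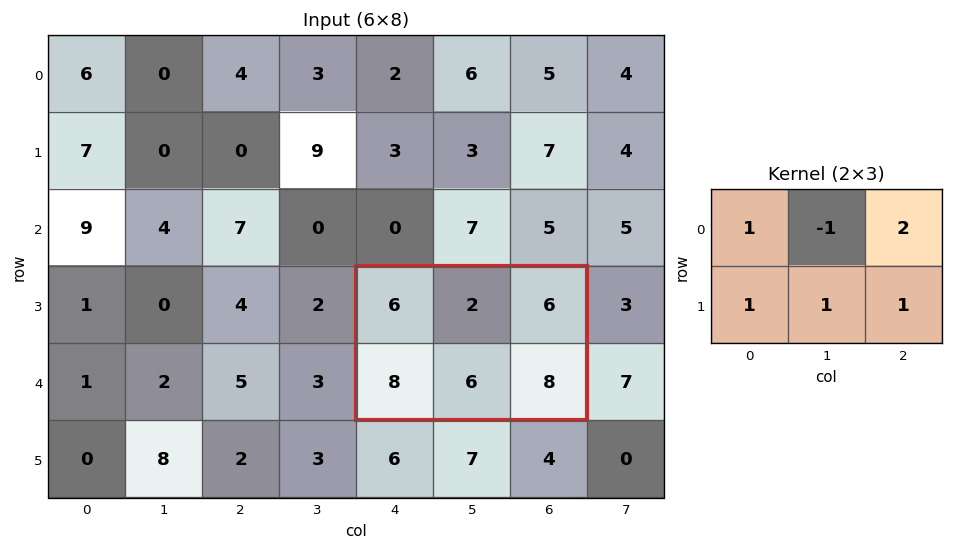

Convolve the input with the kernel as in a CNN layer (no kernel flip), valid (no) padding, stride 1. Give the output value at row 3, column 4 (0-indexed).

The receptive field on the input at this output position is [6 2 6 / 8 6 8]. Elementwise product with the kernel and sum: 6·1 + 2·-1 + 6·2 + 8·1 + 6·1 + 8·1.

38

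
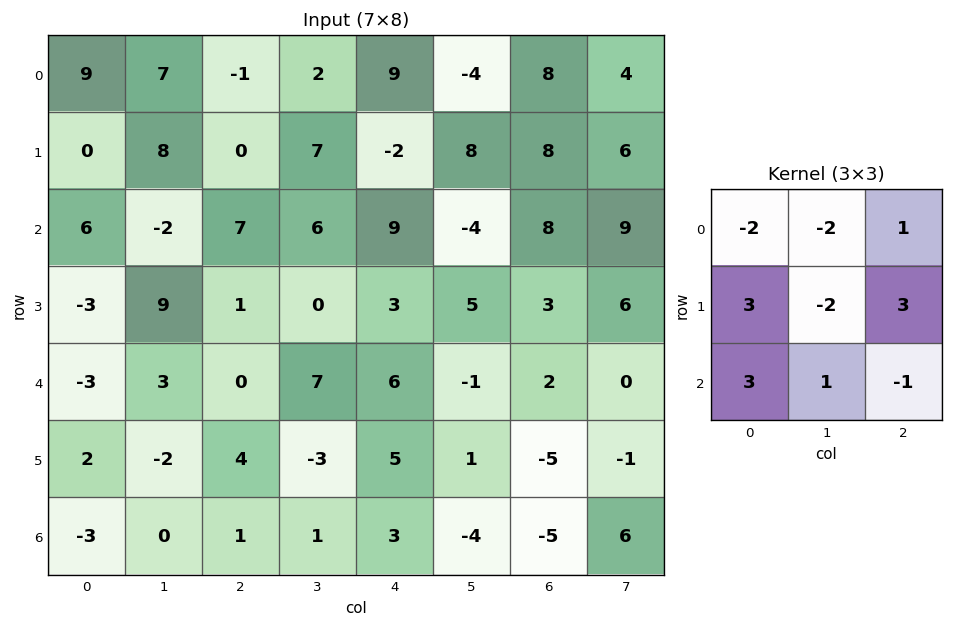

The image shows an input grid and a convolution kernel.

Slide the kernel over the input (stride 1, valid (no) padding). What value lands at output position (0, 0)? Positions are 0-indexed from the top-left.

-40

The receptive field on the input at this output position is [9 7 -1 / 0 8 0 / 6 -2 7]. Elementwise product with the kernel and sum: 9·-2 + 7·-2 + -1·1 + 0·3 + 8·-2 + 0·3 + 6·3 + -2·1 + 7·-1.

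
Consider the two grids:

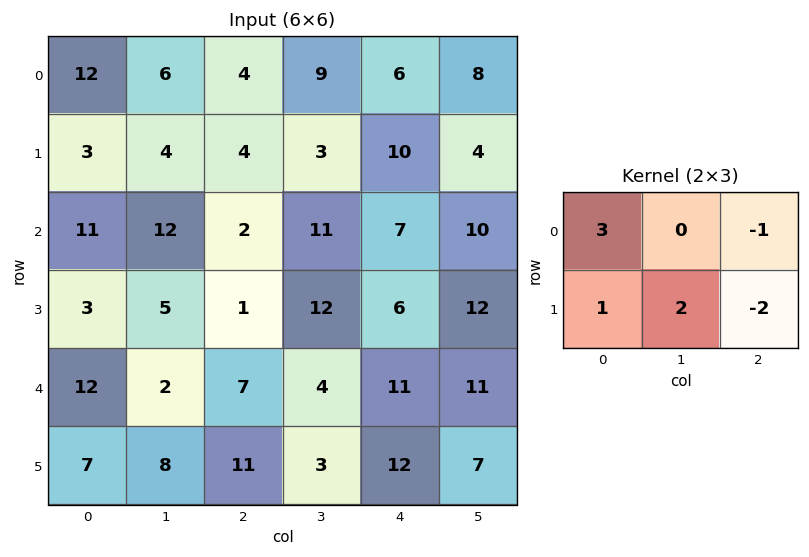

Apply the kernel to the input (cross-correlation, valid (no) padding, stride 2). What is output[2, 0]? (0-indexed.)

30

The receptive field on the input at this output position is [12 2 7 / 7 8 11]. Elementwise product with the kernel and sum: 12·3 + 7·-1 + 7·1 + 8·2 + 11·-2.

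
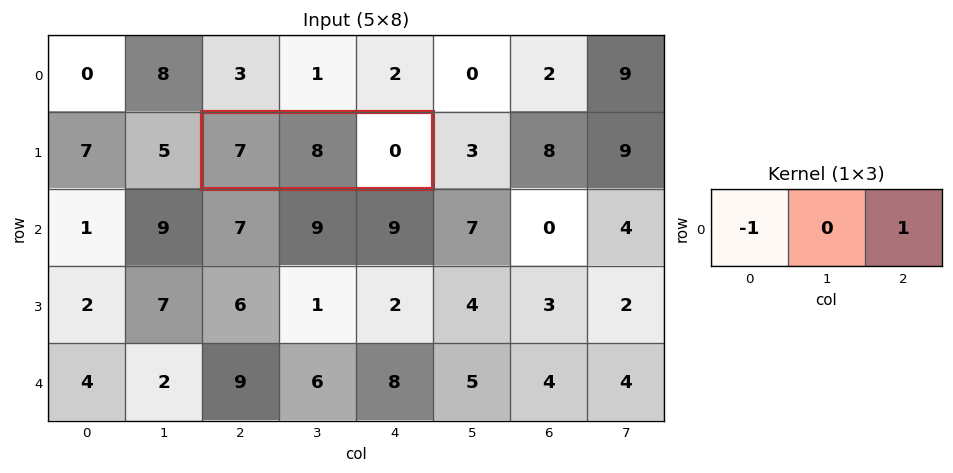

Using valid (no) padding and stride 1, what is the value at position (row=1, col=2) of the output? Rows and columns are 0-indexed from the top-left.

-7

The receptive field on the input at this output position is [7 8 0]. Elementwise product with the kernel and sum: 7·-1 + 0·1.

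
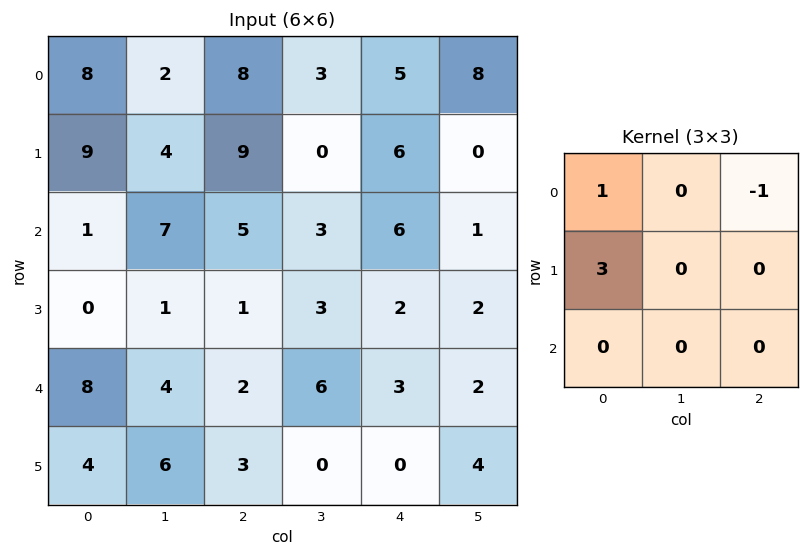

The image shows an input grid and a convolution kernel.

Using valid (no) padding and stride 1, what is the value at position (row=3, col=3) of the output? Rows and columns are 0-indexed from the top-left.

The receptive field on the input at this output position is [3 2 2 / 6 3 2 / 0 0 4]. Elementwise product with the kernel and sum: 3·1 + 2·-1 + 6·3.

19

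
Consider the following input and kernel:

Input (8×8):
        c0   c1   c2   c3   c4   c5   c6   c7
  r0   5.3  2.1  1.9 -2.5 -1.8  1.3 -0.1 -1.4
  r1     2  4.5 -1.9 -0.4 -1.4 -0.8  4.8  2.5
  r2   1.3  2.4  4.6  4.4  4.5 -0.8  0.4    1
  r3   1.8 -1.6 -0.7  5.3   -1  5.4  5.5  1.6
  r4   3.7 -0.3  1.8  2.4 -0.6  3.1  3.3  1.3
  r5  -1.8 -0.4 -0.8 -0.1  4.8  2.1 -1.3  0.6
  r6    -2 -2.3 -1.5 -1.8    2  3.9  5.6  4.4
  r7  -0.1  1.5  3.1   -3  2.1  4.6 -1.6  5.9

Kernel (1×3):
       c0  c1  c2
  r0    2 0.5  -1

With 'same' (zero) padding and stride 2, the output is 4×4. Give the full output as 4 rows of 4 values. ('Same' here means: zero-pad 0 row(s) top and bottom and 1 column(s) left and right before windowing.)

Output[0,0]: The receptive field on the zero-padded input at this output position is [0 5.3 2.1]. Elementwise product with the kernel and sum: 0·2 + 5.3·0.5 + 2.1·-1.
Output[0,1]: The receptive field on the zero-padded input at this output position is [2.1 1.9 -2.5]. Elementwise product with the kernel and sum: 2.1·2 + 1.9·0.5 + -2.5·-1.

0.55 7.65 -7.2 3.95
-1.75 2.7 11.85 -2.4
2.15 -2.1 1.4 6.55
1.3 -3.55 -6.5 6.2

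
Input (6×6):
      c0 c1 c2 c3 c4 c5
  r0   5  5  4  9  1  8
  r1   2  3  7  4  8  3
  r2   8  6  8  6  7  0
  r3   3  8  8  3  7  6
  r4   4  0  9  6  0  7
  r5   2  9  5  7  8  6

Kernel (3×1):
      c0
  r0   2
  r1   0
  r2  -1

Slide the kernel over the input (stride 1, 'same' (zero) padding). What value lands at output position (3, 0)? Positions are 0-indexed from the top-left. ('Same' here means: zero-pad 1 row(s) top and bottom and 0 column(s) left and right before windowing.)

The receptive field on the zero-padded input at this output position is [8 / 3 / 4]. Elementwise product with the kernel and sum: 8·2 + 4·-1.

12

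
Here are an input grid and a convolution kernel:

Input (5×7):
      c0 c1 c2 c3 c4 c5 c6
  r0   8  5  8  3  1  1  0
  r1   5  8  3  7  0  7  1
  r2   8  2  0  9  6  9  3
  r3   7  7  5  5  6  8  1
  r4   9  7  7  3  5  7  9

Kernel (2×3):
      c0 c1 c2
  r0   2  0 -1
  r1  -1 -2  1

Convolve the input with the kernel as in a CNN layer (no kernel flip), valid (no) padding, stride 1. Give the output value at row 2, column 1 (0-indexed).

-17

The receptive field on the input at this output position is [2 0 9 / 7 5 5]. Elementwise product with the kernel and sum: 2·2 + 9·-1 + 7·-1 + 5·-2 + 5·1.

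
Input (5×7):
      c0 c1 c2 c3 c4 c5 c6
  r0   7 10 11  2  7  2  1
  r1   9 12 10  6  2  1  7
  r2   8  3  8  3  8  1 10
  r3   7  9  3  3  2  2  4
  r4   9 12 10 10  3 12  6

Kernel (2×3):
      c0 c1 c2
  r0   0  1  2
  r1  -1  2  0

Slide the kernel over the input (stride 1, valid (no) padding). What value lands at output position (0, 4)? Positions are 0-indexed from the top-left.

The receptive field on the input at this output position is [7 2 1 / 2 1 7]. Elementwise product with the kernel and sum: 2·1 + 1·2 + 2·-1 + 1·2.

4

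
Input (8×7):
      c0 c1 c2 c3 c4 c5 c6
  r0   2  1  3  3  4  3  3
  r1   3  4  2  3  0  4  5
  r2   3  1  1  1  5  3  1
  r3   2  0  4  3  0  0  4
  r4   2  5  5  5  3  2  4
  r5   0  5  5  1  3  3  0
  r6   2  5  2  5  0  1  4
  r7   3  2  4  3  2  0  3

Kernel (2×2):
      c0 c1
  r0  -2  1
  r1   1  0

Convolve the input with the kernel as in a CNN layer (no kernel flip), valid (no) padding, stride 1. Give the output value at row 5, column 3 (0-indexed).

6

The receptive field on the input at this output position is [1 3 / 5 0]. Elementwise product with the kernel and sum: 1·-2 + 3·1 + 5·1.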